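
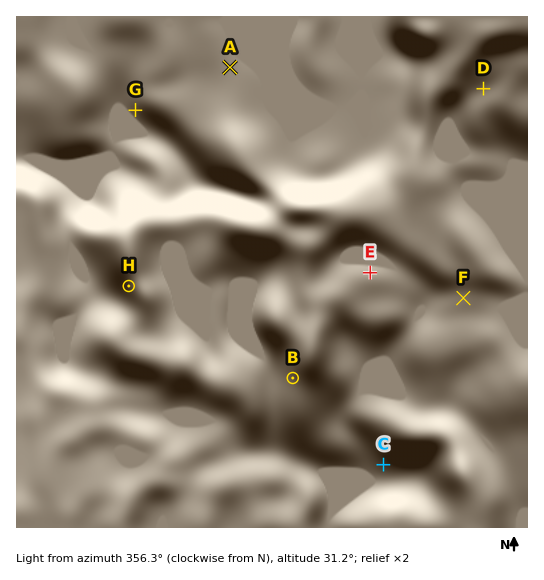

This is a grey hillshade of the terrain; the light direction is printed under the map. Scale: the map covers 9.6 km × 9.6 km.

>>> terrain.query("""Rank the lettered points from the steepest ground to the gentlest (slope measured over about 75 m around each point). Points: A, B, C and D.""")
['B', 'C', 'D', 'A']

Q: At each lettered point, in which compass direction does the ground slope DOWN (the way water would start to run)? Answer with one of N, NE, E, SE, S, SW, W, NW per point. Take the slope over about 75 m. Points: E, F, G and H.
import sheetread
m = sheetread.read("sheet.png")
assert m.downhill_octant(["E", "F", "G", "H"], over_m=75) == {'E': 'N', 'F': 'SW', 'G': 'SW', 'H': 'SW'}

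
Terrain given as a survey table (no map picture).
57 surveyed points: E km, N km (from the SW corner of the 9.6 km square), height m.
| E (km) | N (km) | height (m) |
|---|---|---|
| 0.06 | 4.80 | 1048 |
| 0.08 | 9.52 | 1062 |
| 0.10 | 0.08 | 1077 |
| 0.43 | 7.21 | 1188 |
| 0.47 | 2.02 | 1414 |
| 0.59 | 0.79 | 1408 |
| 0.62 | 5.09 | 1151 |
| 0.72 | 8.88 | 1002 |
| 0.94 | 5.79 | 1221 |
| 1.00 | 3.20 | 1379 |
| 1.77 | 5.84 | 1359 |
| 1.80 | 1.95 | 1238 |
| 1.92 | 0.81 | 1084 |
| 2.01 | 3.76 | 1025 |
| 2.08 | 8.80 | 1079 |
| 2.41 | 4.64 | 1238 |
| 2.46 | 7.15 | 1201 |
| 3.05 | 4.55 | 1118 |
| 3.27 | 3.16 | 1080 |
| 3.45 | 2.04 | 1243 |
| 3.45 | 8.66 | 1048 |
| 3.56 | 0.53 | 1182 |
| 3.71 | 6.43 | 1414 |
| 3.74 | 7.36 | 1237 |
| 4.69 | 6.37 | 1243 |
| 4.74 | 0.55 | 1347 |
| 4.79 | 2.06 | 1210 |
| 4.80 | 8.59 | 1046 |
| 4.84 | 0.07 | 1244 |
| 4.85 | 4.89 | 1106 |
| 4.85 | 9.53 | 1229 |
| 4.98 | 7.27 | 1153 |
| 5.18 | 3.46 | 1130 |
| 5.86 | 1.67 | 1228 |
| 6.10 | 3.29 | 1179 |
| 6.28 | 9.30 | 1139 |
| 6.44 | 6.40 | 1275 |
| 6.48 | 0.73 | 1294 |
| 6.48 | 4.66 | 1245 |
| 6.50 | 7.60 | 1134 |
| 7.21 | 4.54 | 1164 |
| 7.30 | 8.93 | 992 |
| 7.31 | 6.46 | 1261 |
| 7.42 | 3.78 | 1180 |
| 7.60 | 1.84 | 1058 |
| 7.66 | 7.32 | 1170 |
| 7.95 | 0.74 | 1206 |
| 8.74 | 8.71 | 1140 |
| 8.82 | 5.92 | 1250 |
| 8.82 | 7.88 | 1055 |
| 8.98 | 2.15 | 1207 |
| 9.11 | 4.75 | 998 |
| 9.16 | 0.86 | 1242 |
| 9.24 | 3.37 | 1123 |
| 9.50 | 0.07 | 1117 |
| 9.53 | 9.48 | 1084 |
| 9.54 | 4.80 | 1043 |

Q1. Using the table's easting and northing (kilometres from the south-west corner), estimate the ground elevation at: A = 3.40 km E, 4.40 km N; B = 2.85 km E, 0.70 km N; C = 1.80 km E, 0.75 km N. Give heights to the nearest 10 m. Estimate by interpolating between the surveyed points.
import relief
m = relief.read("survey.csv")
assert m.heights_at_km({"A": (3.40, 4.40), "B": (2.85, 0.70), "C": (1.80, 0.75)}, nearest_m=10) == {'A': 1080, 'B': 1080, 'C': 1150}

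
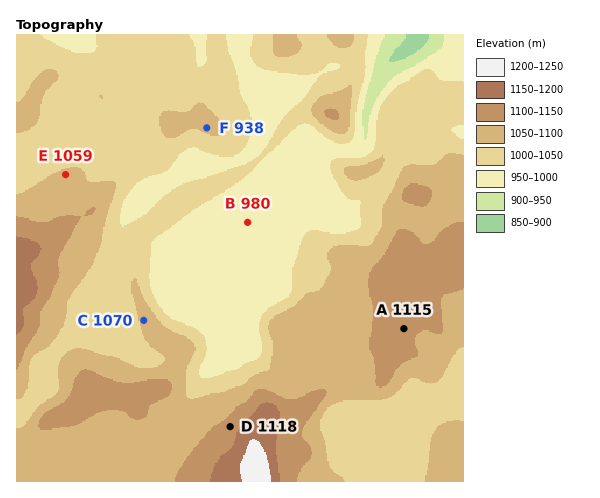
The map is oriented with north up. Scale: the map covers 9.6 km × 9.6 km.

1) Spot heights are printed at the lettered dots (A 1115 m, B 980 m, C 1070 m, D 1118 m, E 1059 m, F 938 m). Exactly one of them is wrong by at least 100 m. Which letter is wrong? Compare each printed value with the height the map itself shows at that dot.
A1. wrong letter F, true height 1063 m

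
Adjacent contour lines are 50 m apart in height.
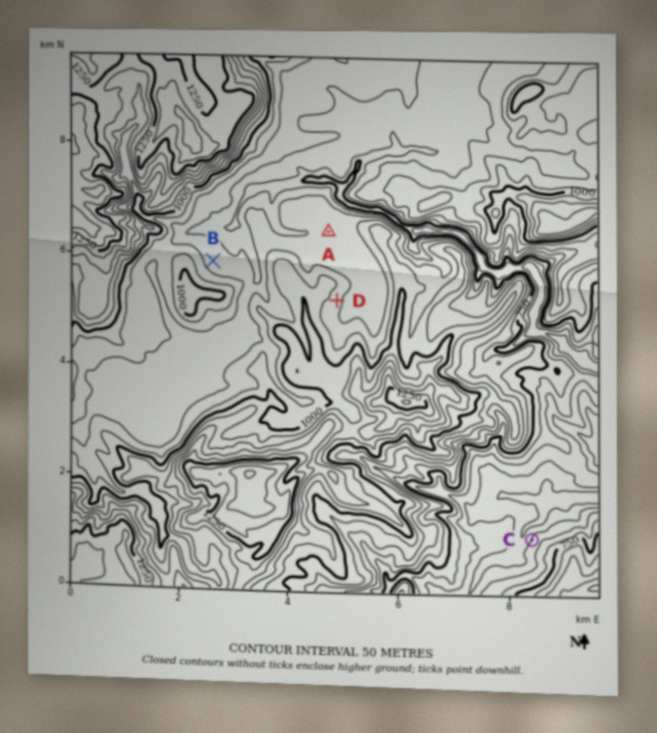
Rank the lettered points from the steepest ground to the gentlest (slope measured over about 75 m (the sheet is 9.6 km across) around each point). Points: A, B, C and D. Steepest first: C D B A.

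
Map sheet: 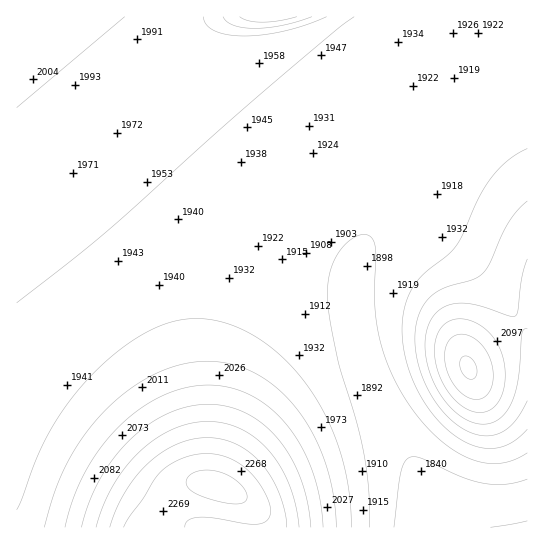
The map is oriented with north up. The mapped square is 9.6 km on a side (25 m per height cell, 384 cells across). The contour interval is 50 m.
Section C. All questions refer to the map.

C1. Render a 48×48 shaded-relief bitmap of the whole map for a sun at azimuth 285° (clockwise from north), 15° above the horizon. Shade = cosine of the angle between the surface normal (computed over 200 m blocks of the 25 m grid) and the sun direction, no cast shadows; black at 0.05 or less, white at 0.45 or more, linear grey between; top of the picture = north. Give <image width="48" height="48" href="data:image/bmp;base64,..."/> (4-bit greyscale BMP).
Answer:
<image width="48" height="48" href="data:image/bmp;base64,Qk32BAAAAAAAAHYAAAAoAAAAMAAAADAAAAABAAQAAAAAAIAEAAATCwAAEwsAABAAAAAAAAAAAAAAABEREQAiIiIAMzMzAERERABVVVUAZmZmAHd3dwCIiIgAmZmZAKqqqgC7u7sAzMzMAN3d3QDu7u4A////AKvM3u/+25dmZnd3ZTEAESIzRVZ3d3d3d7vM3e7+25h3d3d2UyEBESI0RWZ3d3d3d6u83e7u3KmIiId2QhEREiM0RWZ3eId3d6u8zd7u7LqpmYdlMiERIiM0VWZ3iIh3dqq8zd7u7cy6qYdlQyIiIjNEVmd4iIh3Zqq7zN3u7t3LqYdlQzIiIzNFVmeIiIh2ZaqrzM3d3d3LuodlRDMzMzRFVniJmYdlVZqrvMzd3d3Luph2VEMzM0RVZ3iZqZdlRJmqu8zN3dzLqph2VUREREVWZ4mqupdUM5maq7zMzMy7qph2ZVRERFVWeJq8u5ZCIomaqru8zMy7qph3ZVVUVVVmeJvNy5YxEYiZqqu7u7u7qZh3ZlVVVVZniaze3JUhAYiJmqq7u7u6qZiHZmVVVWZ3ir3v7IUgAYiImZqqq7qqqZiHdmZmZmZ4ms7//IQQAYiIiZmqqqqqmZiHd2ZmZmd4m9///IQQEoiIiJmZqqqpmYiHd2ZmZneIrO//+3QhI4iIiImZmZmZmYiHd3dmd3eJrO//63QiNIiIiIiJmZmZmIiHd3d3d3eJrO//6nVEVXeIiIiIiJmZiIiHd3d3d3eJvO//2nZVZ3eIiIiIiIiIiIiHd3d3d3iJvO/+yodniHd4iIiIiIiIiIiHd3d3d3iJrN7tuoiImXd3iIiIiIiIiIiHd3d3d3iJq83cupmZmXd3eIiIiIiIiIiHd3d3d3iJq7zLqpmaqnd3d4iIiIiIiIiHd3d3d3iJmru7qqqqqnd3d3iIiIiIiIh3d3d3d3iImqqqqqqru3d3d3d4iIiIiId3d3d3d3iImZqqqqq7u3d3d3d3eIiIiHd3d3d3d3iIiZmaqqq7u3d3d3d3d3d3d3d3d3d3d3iIiJmZqqq7u3d3d3d3d3d3d3d3d3d3d3iIiJmZqqqrqnd3d3d3d3d3d3d3d3d3d3iIiImZmqqqqnd3d3d3d3d3d3d3d3d3d3eIiIiZmaqqqnd3d3d3d3d3d3d3d3d3d3eIiIiZmaqqqnd3d3d3d3d3d3d3d3d3d3eIiIiJmZmqqnd3d3d3d3d3d3d3d3d3d3d4iIiImZmZmXd3d3d3d3d3d3d3d3d3d3d4iIiImZmZmXd3d3d3d3d3d3d3d3d3d3d4iIiIiZmZmXd3d3d3d3d3d3d3d3d3d3d3iIiIiJmZmXd3d3d3d3d3d3d3d3d3d3d3iIiIiIiZmXd3d3d3d3d3d3d3d3d3d3d3eIiIiIiIiHd3d3d3d3d3d3d3d3d3d3d3d4iIiIiIiHd3d3d3d3d3d3d3d3d3d3d3d4iIiIiIiHd3d3d3d3d3d3d3d3d3d3d3d3iIiIiIiHd3d3d3d3d3d3d3d3d3d3d3d3eIiIiIiHd3d3d3d3d3d3d3d3d3d3d3d3d4iIiIiHd3d3d3d3d3d3d3d3d3d3d3d3d3eIiIiHd3d3d3d3d3d3dmZmZ3d3d3d3d3d3iIiHd3d3d3d3d3iZh1QyI0Z3d3d3d3d3d3eHd3d3d3d3d4mrqXUxAAJGd3d3d3d3d3dw=="/>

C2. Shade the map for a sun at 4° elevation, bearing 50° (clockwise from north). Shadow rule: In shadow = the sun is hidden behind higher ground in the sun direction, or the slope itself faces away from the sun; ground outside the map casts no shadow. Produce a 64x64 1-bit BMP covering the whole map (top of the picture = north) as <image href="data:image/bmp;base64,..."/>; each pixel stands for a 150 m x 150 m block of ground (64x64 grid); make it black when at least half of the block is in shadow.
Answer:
<image width="64" height="64" href="data:image/bmp;base64,Qk0+AgAAAAAAAD4AAAAoAAAAQAAAAEAAAAABAAEAAAAAAAACAAATCwAAEwsAAAIAAAAAAAAA////AAAAAAAf/Af8AAAAAA/4D/gAAAAAD/gP8AAP+AAD+A/gAD//AAH4DwAAf//AAAAAAAD///AAAAAAAP//+AAAAAAA///4AAAAAAH///gAAAAAAf//+AAAAAAA///4AAAAAAD///AAAAAAAP//8AAAAAAA///gAAAAAAD//+AAAAAAAH//wAAAAAAAf//AAAAAAAB//4AAAAAAAD//gAAAAAAAP/8AAAAAAAAf/wAAAAAAAB/+AAAAAAAAD/wAAAAAAAAP/AAAAAAAAAf4AAAAAAAAB/AAAAAAAAAD8AAAAAAAAAHgAAAAAAAAAAAAAAAAAAAAAAAAAAAAAAAAAAAAAAAAAAAAAAAAAAAAAAAAAAAAAAAAAAAAAAAAAAAAAAAAAAAAAAAAAAAAAAAAAAAAAAAAAAAAAAAAAAAAAAAAAAAAAAAAAAAAAAAAAAAAAAAAAAAAAAAAAAAAAAAAAAAAAAAAAAAAAAAAAAAAAAAAAAAAAAAAAAAAAAAAAAAAAAAAAAAAAAAAAAAAAAAAAAAAAAAAAAAAAAAAAAAAAAAAAAAAAAAAAAAAAAAAAAAAAAA4AAAAAAAAAD4AAAAAAAAAH4AAAAAAAAAf4AAAAAAAAB/4AAAAAAAAD/4AAAAAAAAH/wAAAAAAAAf/wAAAAAAAA//wAAAAAAAD//wAAAAAAAH//gAAAA=="/>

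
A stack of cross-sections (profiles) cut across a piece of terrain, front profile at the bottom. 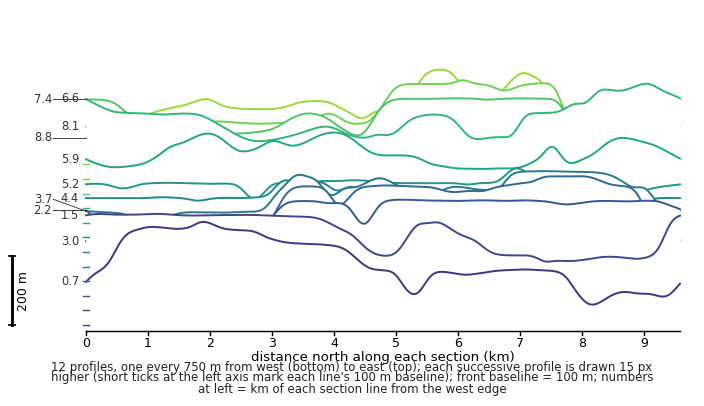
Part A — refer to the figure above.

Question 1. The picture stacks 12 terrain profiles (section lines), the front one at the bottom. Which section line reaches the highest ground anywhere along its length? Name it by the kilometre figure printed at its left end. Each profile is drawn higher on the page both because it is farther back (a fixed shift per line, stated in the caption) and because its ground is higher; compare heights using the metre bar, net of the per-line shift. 6.6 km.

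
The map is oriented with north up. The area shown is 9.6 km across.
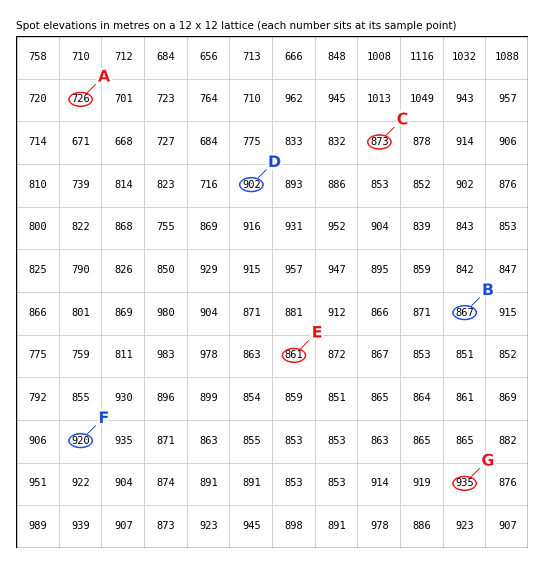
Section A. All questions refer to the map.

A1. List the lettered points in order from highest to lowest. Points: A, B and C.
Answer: C B A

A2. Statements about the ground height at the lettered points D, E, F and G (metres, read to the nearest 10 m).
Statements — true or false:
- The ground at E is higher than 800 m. true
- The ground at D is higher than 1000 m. false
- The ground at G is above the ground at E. true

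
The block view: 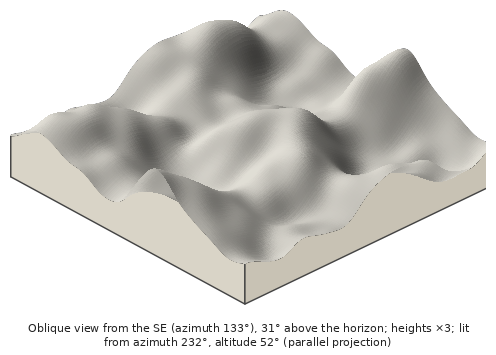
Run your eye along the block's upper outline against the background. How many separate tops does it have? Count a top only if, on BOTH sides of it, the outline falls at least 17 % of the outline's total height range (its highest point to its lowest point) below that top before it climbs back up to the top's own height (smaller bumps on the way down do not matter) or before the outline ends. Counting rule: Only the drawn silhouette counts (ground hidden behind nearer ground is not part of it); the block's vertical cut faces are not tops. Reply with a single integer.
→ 2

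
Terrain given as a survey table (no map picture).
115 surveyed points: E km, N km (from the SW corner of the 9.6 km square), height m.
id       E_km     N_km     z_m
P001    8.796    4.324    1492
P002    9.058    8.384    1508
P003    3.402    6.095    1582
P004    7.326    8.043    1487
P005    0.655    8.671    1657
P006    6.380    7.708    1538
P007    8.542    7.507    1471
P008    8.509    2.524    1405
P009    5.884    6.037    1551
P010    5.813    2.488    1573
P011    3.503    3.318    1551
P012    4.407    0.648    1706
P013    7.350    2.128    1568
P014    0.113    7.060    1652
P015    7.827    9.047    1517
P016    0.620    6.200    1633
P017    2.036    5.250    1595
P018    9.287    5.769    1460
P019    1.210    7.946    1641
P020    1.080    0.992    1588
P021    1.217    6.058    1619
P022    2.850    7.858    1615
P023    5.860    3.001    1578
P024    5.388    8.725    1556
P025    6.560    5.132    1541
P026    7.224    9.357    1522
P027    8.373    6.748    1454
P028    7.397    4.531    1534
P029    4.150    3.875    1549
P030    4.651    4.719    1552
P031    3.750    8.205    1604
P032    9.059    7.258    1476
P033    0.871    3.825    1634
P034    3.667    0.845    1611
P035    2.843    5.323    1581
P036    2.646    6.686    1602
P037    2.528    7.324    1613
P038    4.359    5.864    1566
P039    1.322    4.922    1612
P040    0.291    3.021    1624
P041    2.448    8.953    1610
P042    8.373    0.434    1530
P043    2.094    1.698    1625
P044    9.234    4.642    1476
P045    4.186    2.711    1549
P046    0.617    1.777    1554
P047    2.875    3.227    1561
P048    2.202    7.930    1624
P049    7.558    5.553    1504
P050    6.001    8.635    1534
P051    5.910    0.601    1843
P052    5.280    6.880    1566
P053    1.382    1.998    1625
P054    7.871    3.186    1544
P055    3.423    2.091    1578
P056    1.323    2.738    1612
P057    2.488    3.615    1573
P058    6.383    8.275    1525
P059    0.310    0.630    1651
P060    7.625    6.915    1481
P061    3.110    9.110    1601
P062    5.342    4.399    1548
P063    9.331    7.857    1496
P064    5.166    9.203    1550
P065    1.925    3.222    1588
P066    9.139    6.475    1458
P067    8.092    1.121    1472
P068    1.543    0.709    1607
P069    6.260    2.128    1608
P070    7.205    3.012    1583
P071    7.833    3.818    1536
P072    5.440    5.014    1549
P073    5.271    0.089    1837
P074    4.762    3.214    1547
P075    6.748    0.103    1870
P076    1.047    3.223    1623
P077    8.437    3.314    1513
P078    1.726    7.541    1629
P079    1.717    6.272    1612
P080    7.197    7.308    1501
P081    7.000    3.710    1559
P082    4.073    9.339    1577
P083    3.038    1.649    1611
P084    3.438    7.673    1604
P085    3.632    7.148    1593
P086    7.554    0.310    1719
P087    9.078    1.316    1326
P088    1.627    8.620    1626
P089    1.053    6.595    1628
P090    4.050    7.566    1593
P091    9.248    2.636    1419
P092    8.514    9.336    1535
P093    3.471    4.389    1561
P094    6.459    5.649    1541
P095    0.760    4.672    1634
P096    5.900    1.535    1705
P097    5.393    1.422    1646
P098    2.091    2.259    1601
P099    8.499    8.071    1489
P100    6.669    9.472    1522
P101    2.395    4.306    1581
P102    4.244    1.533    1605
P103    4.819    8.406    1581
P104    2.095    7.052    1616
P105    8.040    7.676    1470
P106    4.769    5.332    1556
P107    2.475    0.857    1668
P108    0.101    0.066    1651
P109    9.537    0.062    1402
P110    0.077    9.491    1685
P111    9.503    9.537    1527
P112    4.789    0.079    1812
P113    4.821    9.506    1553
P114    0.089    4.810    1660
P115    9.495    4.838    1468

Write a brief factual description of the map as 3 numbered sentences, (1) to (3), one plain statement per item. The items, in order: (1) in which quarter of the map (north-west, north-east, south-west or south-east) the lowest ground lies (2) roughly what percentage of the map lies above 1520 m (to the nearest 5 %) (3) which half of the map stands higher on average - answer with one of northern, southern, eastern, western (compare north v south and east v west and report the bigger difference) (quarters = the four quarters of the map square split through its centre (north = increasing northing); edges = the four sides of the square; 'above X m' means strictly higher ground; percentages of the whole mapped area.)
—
(1) The lowest point lies in the south-east quarter of the map.
(2) Roughly 80 % of the ground is higher than 1520 m.
(3) The western half stands higher on average than the eastern half.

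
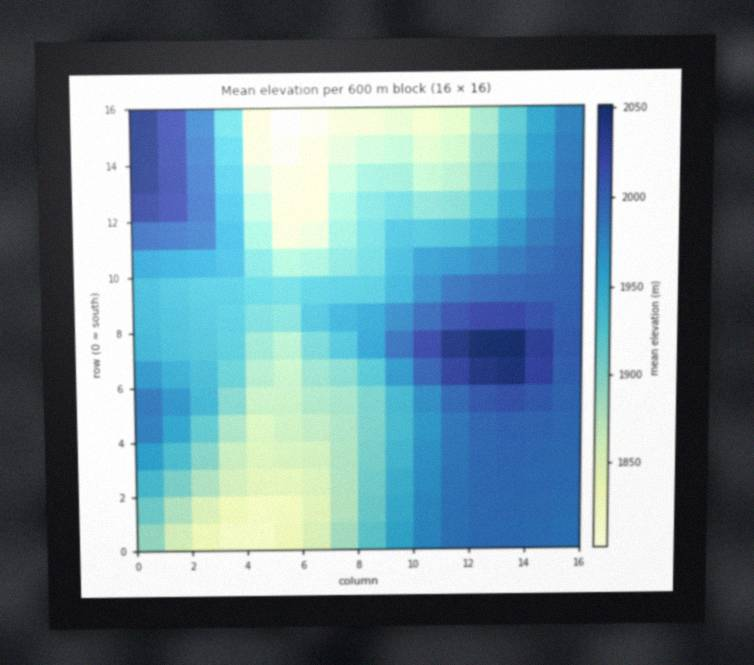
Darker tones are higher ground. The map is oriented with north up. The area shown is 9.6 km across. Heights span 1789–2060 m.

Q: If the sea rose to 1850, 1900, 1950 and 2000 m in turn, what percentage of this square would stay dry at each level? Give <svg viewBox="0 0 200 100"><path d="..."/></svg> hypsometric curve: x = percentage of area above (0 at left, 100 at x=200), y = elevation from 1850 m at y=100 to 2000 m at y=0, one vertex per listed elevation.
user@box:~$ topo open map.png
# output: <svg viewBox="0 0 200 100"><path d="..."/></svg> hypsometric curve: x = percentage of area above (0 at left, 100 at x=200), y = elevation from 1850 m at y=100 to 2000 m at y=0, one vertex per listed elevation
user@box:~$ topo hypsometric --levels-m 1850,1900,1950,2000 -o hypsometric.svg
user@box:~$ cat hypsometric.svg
<svg viewBox="0 0 200 100"><path d="M184 100l-45-33-51-34-65-33"/></svg>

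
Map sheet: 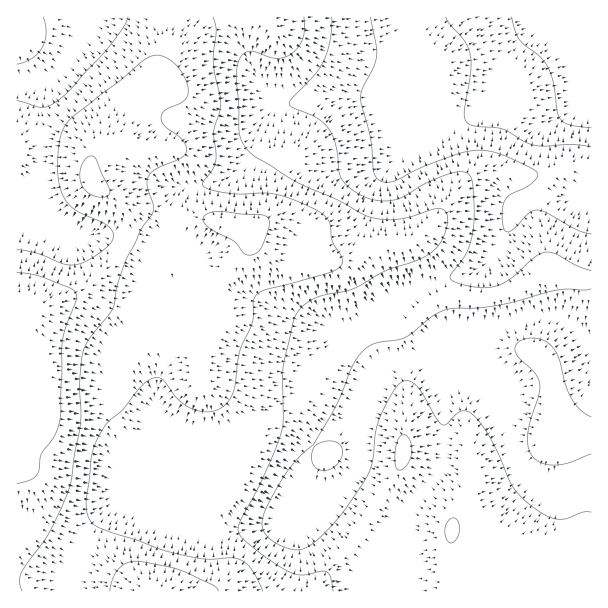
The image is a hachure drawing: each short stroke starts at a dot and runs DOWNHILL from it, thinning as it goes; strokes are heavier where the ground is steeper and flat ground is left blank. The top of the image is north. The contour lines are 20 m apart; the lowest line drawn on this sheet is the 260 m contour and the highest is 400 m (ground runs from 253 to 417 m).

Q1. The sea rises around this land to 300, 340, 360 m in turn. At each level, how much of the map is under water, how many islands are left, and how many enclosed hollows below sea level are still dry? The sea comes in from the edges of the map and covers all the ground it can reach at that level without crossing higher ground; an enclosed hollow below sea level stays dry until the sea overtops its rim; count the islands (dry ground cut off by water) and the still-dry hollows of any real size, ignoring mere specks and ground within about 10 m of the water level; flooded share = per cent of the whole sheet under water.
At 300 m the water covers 11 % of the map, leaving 0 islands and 0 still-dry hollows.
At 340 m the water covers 52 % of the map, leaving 0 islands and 0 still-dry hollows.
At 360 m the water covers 68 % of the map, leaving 0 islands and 0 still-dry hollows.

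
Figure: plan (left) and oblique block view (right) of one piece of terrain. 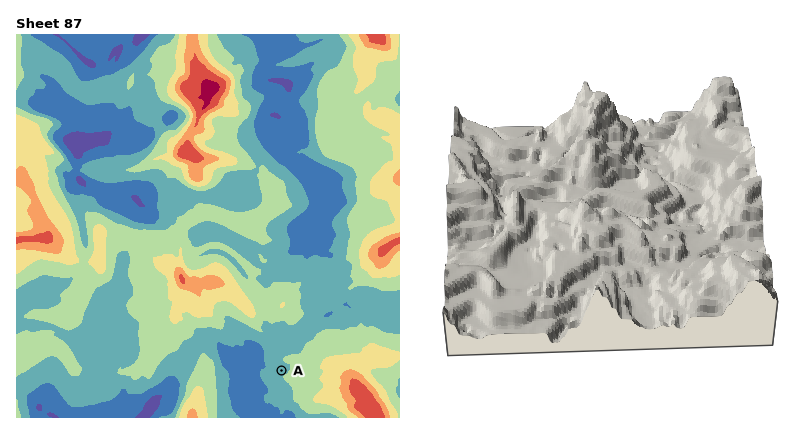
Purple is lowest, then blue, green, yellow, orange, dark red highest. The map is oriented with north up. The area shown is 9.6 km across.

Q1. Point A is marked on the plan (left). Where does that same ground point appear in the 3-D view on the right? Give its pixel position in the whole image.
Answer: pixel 671 287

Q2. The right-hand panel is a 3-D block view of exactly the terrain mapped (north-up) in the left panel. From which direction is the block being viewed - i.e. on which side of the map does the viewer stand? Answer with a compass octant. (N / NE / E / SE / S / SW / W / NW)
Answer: S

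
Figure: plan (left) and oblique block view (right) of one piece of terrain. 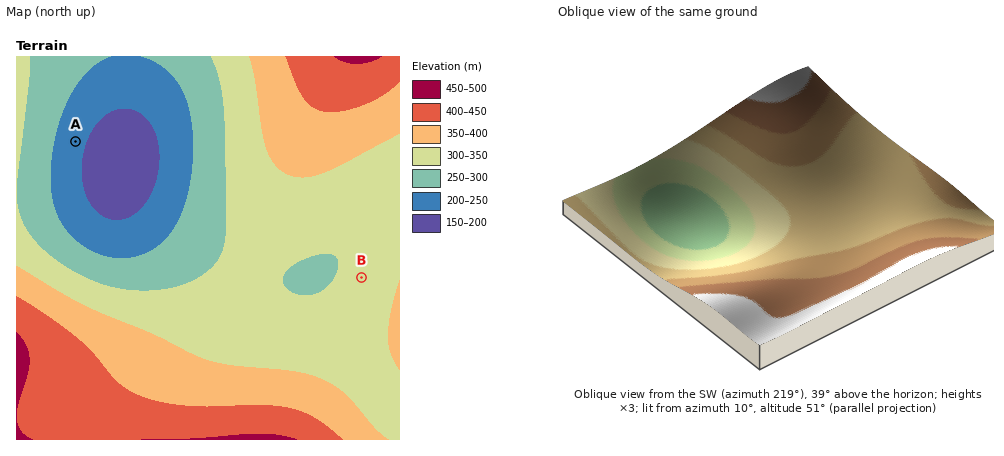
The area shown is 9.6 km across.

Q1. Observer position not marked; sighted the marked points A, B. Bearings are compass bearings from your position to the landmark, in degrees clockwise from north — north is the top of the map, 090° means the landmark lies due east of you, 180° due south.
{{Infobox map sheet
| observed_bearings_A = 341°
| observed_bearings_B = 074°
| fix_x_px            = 144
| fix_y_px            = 340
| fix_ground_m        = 360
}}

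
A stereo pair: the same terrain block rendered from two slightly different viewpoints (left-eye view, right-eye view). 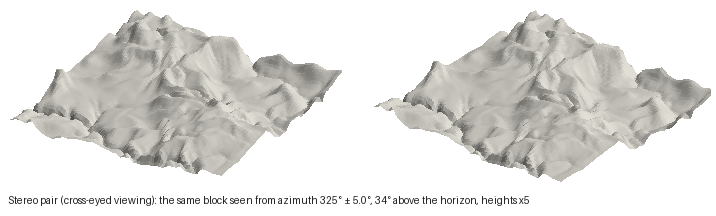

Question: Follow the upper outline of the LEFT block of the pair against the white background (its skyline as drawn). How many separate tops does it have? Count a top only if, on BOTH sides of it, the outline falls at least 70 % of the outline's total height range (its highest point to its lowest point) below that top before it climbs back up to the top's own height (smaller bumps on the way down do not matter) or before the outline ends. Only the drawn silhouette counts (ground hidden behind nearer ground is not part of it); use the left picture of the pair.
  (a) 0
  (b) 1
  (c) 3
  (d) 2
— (a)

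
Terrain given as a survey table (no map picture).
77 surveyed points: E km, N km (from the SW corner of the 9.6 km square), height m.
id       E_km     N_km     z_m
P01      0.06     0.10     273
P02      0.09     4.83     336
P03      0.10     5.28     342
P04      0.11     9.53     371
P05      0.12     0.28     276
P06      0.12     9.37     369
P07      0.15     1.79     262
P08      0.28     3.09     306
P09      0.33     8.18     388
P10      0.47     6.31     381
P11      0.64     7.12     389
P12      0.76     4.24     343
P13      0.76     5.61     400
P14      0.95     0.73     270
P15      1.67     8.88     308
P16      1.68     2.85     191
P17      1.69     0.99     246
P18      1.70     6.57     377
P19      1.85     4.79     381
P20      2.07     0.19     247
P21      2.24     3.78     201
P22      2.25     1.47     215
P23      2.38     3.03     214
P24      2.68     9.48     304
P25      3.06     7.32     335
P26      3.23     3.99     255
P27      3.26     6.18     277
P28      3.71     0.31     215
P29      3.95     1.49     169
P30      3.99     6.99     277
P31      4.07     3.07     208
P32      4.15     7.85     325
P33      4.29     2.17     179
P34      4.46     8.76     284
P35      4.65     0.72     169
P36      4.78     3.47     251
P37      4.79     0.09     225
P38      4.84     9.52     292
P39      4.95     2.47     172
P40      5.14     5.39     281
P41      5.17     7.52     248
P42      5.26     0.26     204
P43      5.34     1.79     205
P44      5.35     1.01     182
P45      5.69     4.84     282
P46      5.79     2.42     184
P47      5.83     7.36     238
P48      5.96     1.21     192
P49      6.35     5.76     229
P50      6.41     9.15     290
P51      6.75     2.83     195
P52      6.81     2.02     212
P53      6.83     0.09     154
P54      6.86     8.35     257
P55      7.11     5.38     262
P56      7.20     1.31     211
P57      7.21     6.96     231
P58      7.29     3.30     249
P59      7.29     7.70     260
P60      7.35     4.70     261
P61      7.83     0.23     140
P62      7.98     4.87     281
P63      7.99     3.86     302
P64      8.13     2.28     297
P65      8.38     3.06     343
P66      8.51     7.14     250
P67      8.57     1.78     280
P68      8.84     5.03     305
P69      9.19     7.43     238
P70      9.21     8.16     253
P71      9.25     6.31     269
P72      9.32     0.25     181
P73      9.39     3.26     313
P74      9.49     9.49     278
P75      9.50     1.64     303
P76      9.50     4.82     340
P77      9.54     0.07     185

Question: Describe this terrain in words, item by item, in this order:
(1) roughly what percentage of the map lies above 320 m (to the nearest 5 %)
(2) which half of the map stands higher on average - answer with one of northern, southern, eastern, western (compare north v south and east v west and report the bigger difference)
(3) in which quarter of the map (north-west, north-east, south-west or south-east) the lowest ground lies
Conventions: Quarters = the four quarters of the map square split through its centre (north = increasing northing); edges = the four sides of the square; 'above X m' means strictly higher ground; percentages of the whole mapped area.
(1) Roughly 20 % of the ground is higher than 320 m.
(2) On average the northern half of the map is the higher ground.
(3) The lowest point lies in the south-east quarter of the map.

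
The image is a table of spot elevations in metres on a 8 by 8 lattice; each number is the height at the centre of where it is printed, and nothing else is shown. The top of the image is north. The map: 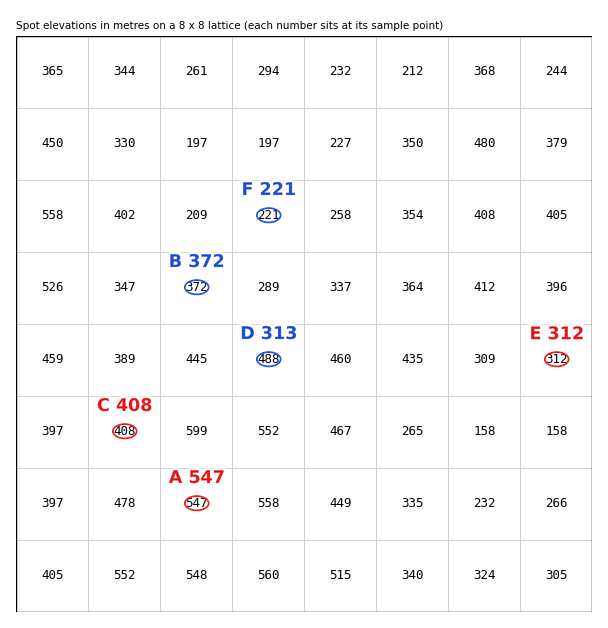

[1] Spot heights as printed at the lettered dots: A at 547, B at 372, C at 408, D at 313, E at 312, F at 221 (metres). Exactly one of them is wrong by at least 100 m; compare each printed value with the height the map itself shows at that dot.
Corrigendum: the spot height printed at D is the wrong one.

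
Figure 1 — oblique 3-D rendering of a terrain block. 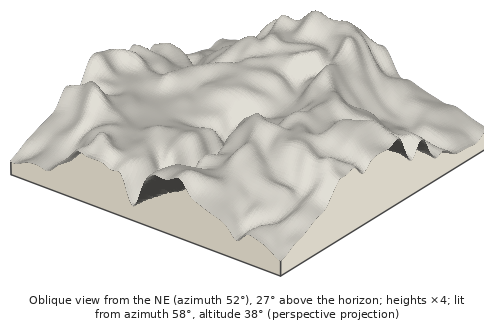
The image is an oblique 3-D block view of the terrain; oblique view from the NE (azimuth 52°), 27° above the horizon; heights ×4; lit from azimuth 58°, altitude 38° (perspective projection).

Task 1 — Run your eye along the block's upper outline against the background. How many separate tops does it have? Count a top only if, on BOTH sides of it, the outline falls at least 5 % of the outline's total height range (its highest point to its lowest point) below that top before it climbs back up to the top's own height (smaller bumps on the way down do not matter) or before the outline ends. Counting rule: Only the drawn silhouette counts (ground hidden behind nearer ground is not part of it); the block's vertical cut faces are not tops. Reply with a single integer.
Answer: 2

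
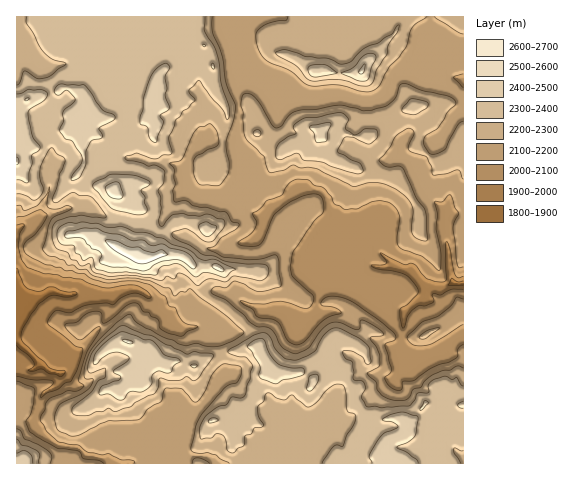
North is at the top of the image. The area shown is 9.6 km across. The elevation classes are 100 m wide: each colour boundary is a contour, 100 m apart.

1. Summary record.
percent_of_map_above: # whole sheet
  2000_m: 95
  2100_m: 83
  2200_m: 57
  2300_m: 34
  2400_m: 10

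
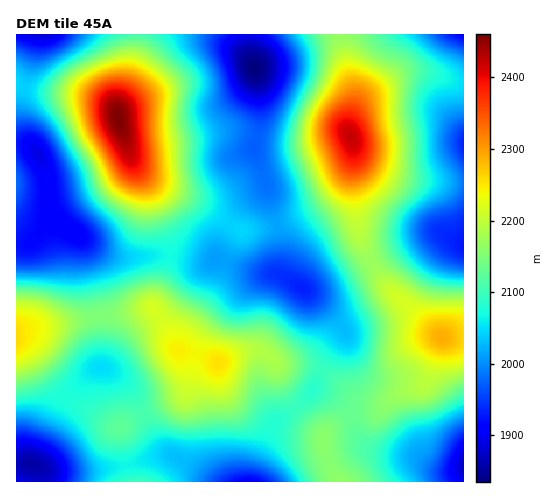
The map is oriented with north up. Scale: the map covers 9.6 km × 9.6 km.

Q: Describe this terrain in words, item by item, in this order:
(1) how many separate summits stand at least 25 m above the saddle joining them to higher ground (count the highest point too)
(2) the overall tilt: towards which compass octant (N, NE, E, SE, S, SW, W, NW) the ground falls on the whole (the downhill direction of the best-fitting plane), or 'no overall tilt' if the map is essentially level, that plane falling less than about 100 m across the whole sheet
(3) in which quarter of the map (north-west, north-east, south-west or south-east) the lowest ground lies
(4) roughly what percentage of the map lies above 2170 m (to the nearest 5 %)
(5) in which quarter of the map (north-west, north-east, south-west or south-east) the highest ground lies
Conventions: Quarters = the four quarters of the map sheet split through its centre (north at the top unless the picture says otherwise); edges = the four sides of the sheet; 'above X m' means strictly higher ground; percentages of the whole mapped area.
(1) There are 8 summits with 25 m or more of prominence.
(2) No overall tilt - high and low ground are spread across the sheet.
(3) The lowest point lies in the north-east quarter of the map.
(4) About 25 % of the map lies above 2170 m.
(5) The highest point lies in the north-west quarter of the map.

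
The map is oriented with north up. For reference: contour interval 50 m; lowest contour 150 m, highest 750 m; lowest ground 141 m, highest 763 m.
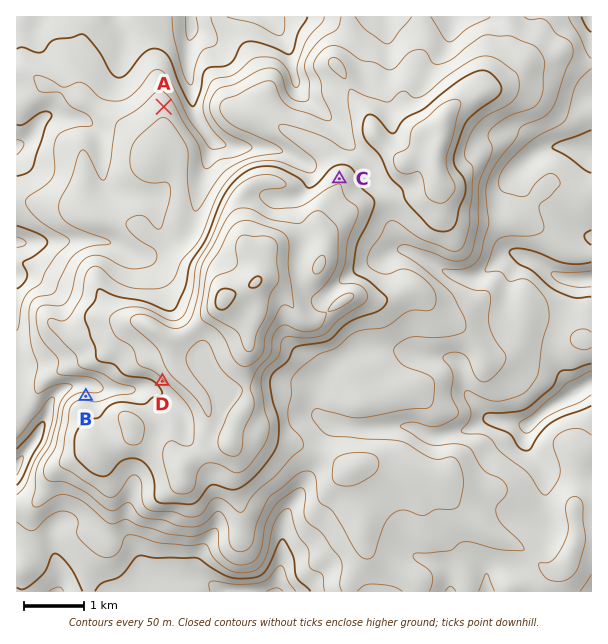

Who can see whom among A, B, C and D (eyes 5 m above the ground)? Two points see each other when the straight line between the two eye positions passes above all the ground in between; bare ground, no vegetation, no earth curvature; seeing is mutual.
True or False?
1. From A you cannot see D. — True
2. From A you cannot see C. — False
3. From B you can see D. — True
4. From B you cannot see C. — True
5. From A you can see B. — False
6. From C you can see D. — False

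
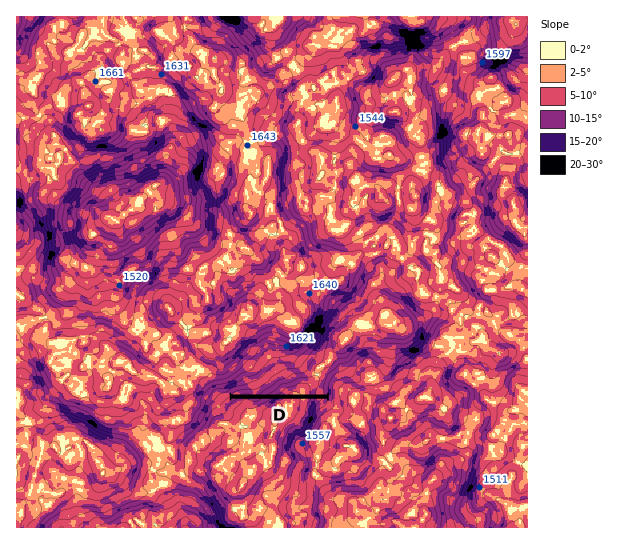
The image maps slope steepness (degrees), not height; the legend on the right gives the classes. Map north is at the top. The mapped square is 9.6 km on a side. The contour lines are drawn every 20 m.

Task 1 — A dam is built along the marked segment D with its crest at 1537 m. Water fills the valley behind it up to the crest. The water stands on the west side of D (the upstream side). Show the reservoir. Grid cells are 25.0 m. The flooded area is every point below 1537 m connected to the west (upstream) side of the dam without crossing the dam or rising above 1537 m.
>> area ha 306.1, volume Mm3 124.97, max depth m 92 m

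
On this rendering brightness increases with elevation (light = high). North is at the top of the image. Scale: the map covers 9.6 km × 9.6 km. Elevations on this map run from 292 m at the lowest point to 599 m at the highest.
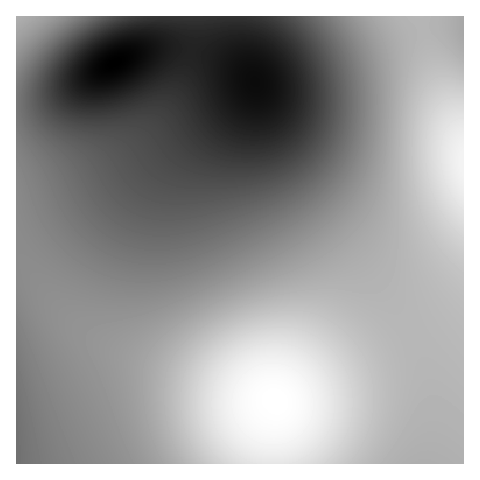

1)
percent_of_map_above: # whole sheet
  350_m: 90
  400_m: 78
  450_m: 60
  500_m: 36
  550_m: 10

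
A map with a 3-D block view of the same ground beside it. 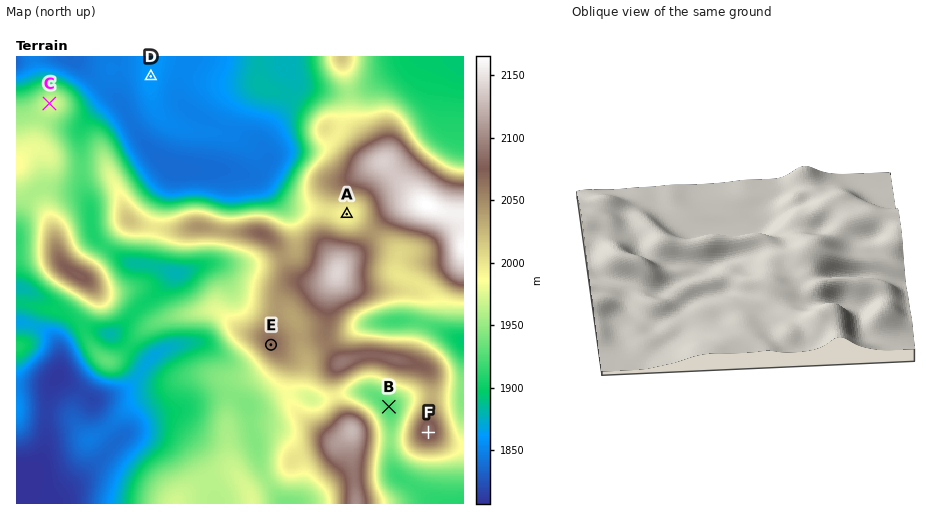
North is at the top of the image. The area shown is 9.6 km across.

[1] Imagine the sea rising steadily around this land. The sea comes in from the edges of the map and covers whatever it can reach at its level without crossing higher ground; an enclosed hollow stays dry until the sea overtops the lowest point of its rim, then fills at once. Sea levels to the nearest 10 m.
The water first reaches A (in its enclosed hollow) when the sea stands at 2000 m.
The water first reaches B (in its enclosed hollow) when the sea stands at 1950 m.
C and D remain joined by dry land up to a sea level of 1850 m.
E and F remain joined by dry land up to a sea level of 2030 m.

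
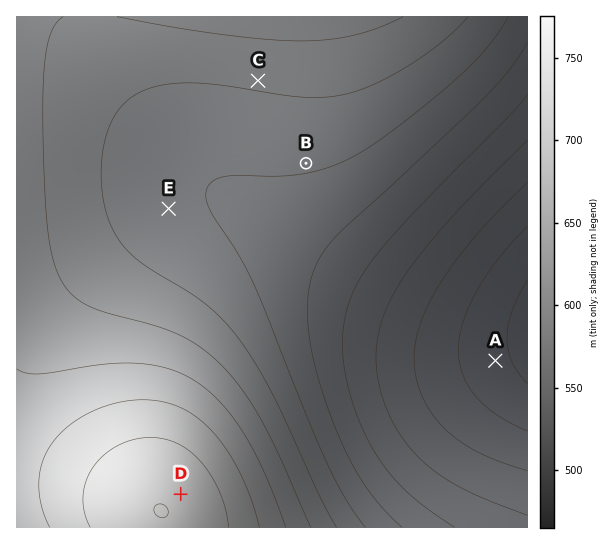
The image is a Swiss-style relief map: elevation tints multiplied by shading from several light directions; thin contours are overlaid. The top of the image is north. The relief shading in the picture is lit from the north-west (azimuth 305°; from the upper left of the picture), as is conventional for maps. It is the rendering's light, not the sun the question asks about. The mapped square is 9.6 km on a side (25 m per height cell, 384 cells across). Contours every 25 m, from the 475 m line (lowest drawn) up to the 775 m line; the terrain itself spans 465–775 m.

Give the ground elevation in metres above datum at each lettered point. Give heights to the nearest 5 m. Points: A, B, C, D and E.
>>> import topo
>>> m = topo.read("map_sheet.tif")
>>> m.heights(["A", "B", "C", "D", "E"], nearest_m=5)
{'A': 480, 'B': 630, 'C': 655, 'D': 770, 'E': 630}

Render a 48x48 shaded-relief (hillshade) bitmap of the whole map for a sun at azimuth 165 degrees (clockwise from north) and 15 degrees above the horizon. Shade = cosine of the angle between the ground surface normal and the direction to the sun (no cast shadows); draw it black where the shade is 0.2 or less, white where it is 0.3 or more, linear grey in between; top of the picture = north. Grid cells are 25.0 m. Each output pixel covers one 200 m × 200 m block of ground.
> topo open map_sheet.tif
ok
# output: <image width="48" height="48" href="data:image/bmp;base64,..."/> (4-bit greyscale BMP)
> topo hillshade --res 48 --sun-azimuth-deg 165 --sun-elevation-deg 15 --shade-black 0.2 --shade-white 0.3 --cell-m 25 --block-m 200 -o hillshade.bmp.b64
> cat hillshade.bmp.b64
<image width="48" height="48" href="data:image/bmp;base64,Qk32BAAAAAAAAHYAAAAoAAAAMAAAADAAAAABAAQAAAAAAIAEAAATCwAAEwsAABAAAAAAAAAAAAAAABEREQAiIiIAMzMzAERERABVVVUAZmZmAHd3dwCIiIgAmZmZAKqqqgC7u7sAzMzMAN3d3QDu7u4A////AKqZmZmZmZmZqZmZmIiHd2ZmVVVVVVVWZqmZmZmZmZmZmZmZmIiHd2ZmVVVVVVVVVpmIiIiIiIiIiIiIiIh3d2ZmZVVVVVVVVZiId3d3d3d3iIiIiId3d3ZmZmVVVVVVVYh3d3ZmZmd3d3d3d3d3d3dmZmZVVVVVVYd3ZmZmZmZmZ3d3d3d3d3d2ZmZmVVVVVYd2ZmVVVVVWZmZ3d3d3d3d3dmZmZVVVVXdmZVVVVVVVVmZnd3d3d3d3d3ZmZmVVVXdmVVVERERVVWZmd3d3iId3d3d2ZmZVVXdmVVREREREVVZmZ3d4iIiId3d3ZmZlVXdmVVREREREVVVmZ3d4iIiIiId3d2ZmZXdmVURERERERVVmZ3eIiIiIiIiHd3dmZndmVURERERERVVmZ3eIiJmZmYiIiHd3ZndmVVRERERERVVmd3iImZmZmZmYiIh3d3dmZVRERERERVVmd3iJmZmaqZmZmYiId4d2ZVVEREREVVZmd4iJmaqqqqqqmZmYiId3ZlVVRERFVVZnd4iZmqqqqqqqqqmZmYh3ZmVVVVVVVWZneImZqqu7u7u7qqqqqYiHdmZVVVVVVmZ3eImaqru7u7u7u7uqqpiHd2ZmVVVVVmZ3iJmaq7u8zMzMy7u7u5iId3ZmZlVWZmd3iJmqu7zMzMzMzMzLu5mIh3dmZmZmZnd4iZmqu7zMzMzMzMzMzJmYiHd3ZmZmZnd4iZqqu8zM3d3d3d3MzJmYiId3d2Zmd3eIiZqru8zN3d3d3d3d3ZmZiIh3d3d3d3iImZqrvMzd3d3d3d3d3ZmZmIiHd3d3d4iImaqrvMzd3d3u7u7d3amZmYiIh3d3eIiJmaq7vMzd3e7u7u7u7qqZmZiIiIiIiIiZmaq7vMzd3e7u7u7u7qqZmZmIiIiIiImZmqq7vMzd3u7u7u7u7qqpmZmZmIiIiJmZmqq7vMzd3u7u7u7u7qqpmZmZmZmZmZmZqqq7vMzd3e7u7u7u7qqqmZmZmZmZmZmaqqu7vMzd3e7u7u7u7qqqqpmZmZmZmZqqqqu7vMzd3e7u7u7u7qqqqqqqqqqqqqqqqru7vMzN3d7u7u7u7qqqqqqqqqqqqqqqq7u7vMzN3d7u7u7u7qqqqqqqqqqqqqqru7u7vMzN3d3u7u7u7qqqqqqqqqq7u7u7u7u7vMzM3d3u7u7u7pqqqqqqq7u7u7u7u7u7vMzM3d3u7u7u7pqqqqqru7u7u7u7u7u7zMzM3d3e7u7u7pqqqqq7u7u7u7u7u7vMzMzM3d3e7u7u7pqqqqq7u7u8zMzMzMzMzMzM3d3e7u7u7pmqqqq7u7zMzMzMzMzMzMzM3d3d7u7u7pmqqqu7u8zMzMzMzMzMzMzM3d3d7u7u7pmqqqu7u8zMzMzMzMzMzMzM3d3d3u7u7pmqqqu7vMzMzMzMzMzMzMzN3d3d3e7u7pmqqqu7vMzMzd3d3d3d3d3d3d3d3d7u7Zmqqqu7vMzM3d3d3d3d3d3d3d3d3d3d3Zmqqqu7vMzN3d3d3d3d3d3d3d3d3d3d3Q=="/>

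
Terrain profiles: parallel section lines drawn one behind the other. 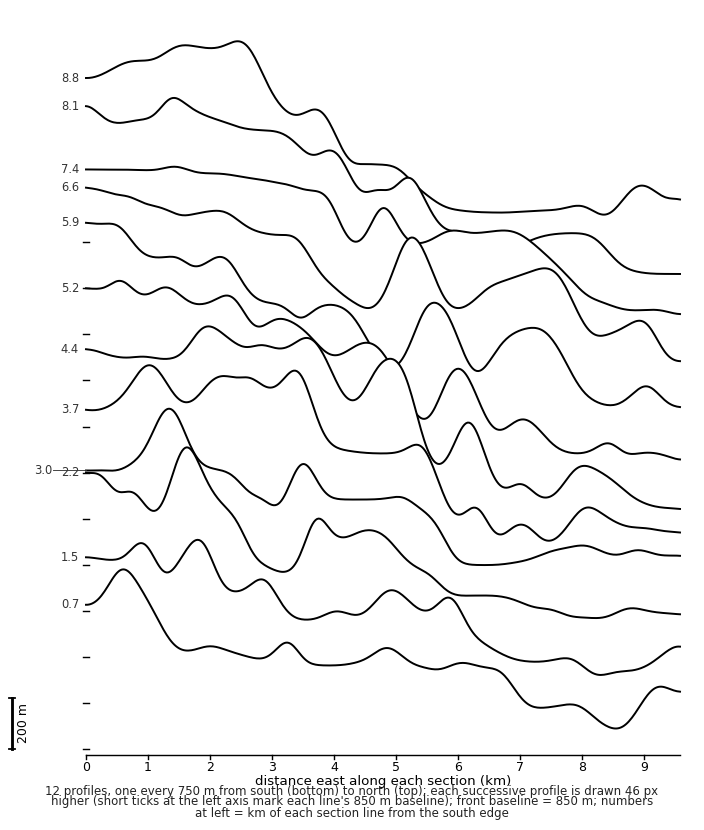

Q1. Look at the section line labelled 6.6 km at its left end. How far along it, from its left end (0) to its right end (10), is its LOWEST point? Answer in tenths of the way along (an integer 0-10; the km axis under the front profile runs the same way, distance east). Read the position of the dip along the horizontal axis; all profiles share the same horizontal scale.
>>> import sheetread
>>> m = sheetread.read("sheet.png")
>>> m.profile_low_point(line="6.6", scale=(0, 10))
10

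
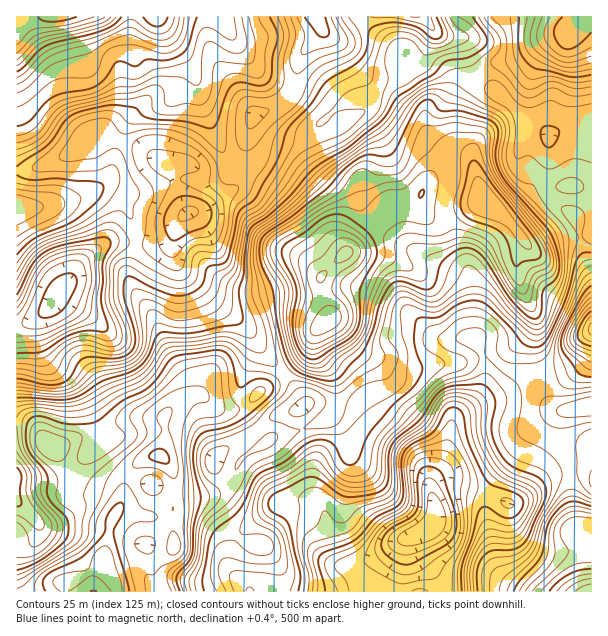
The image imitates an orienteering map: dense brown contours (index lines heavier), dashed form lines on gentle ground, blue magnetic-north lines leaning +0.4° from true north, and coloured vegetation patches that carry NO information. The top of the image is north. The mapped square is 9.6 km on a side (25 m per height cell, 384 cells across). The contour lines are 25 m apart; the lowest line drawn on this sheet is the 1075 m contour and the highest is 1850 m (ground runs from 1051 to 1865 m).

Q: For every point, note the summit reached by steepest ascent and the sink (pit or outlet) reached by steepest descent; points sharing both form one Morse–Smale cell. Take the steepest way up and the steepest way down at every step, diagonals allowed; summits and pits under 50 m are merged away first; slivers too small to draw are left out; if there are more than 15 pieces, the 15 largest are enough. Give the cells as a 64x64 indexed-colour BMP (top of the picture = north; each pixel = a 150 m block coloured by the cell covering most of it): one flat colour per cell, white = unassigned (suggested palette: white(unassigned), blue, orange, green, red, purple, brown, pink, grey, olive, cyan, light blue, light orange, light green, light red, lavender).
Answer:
<image width="64" height="64" href="data:image/bmp;base64,Qk12CAAAAAAAAHYAAAAoAAAAQAAAAEAAAAABAAQAAAAAAAAIAAATCwAAEwsAABAAAAAAAAAA////ALR3HwAOf/8ALKAsACgn1gC9Z5QAS1aMAMJ34wB/f38AIr28AM++FwDox64AeLv/AIrfmACWmP8A1bDFAP//8iIiIiIiIiIiIiIRERERERERERERFmZmZmZmZmZm////8iIiIiIiIiIiIREREREREREREREWZmZmZmZmZmb/////8iIiIiIiIiIREREREREREREREWZmZmZmZmZmZv//////IiIiIiIiIhEREREREREREREWZmZmZmZmZmZm//////8iIiIiIiIiERERERERERERERZmZmZmZmZmZmYA/////yIiIiIiIiIRERERERERERERZmZmZmZmZmZmZgD/////IiIiIiIiIiEREREREREREREWZmZmZmZmZmZmAP/////yIiIiIiIiIhERERERERERERFmZmZmZmZmZmYA//////IiIiIiIiIiIRERERERERERERZmZmZmZmZmZg//////8iIiIiIiIiIiERERERERERERFmZmZmZmZmZm///////yIiIiIiIiIRERERERERERERFmZmZszGZmZmb/////8iIiIiIiIiIREREREREREREREcxmzMzMzGZmZv////IiIiIiIiIiIRERERERERERERERzMzMzMzMxmZm////IiIiIiIiIiIREREREREREREREREczMzMzMzMxmz///IiIiIiIiIiIhERERERERERERERERzMzMzMzMzMzP//8iIiIiIiIiIiIREREREREREREREREczMzMzMzMzM//8yIiIiIiIiIiIiERERERERERERERERzMzMzMzMzMz/8zMzIiIiIiIiIiIiERERERERERERERHMzMzMzMzMzP8zMzMzMiIiIiIiIiIhEREREREREREREczMzMzMzMzMMzMzMzMzMzMiIiIiIiIhERERERERERERHMzMzMzMzMwzMzMzMzMzMzIiIi7iIiIiERERERERERERjMzMzMwADDMzMzMzMzMzMzIu7u4iIiIREREREREREREYjMzMwAAAMzMzMzMzMzMzPu7u7uIiIRERERERERERERGIiMwAAAAzMzMzMzMzMzM+7u7u7uIREREREREREREREYiIiAAAADMzMzMzMzMzM+7u7u7u7hERERERERERERERiIiIAAAAMzMzMzMzMzMz7u7u7u7lURERERERERERERGIiIgAAAAzMzMzMzMzMz7u7u7u7lVVEREREREREREREYiIgAAAADMzMzMzMzMzPu7u7u7lVVVREREREREREREYiIiAAAAAMzMzMzMzMzPu7u7u7lVVVVERERERERERERiIiIgAAAAzMzMzMzMzM+7u7u7lVVVVVRERERERERERGIiIiAAAAJkzMzMzMzM+7u7u7lVVVVVVUREREREREREYiIiIAAAAmZkzMzMzMz7u7u7lVVVVVVVRERERERERERiIiIAAAACZmTMzMzMz7u7u7lVVVVVVVRERERERERERGIiIgAAAAJmZkzMzMz7u7u7lVVVVVVVVEREREREREREYiIgAAAAAmZmZMzMzPu7u7lVVVVVVVVURERERERERERiIiAAAAACZmZkzMzM+7u7lVVVVVVVVVRERERERERERiIiIAAAAAJmZmZMzMz7u7lVVVVVVVVVVURERERERERGIiIgAAAAAmZmZmTMzPu7lVVVVVVVVVVVVERERERERGIiIiAAAAACZmZmZmTM+7uVVVVVVVVVVVVdxEREREREYiIiIiIAAAJmZmZmZmZAABVVVVVVVVVVVd3cRERERERiIiIiIiIgAmZmZmZmZkAAAVVVVVVVVVVd3d3ERERERiIiIiIiIiACZmZmZmZmQAABVVVVVVVVVd3d3dxERERGIiIiIiIiIAJmZmZmZmQAAAAAFVVVVVVd3d3d3AREREYiIiqiIiIAAmZmZmZmZAAAAAABVVVVVd3d3d3AAABERiIiqqoiIAACZmZmZmQAAAAAAAABVVVd3d3d3AAAAARGIiKqqqIAAAJmZmZmZAAAAAAAAAAVVd3d3d3cAAAAAEYiKqqqqoAAAmZmZmZkAAAAAAAAAAHd3d3d3cAAAAAARiIqqqqqgAABESZmZmZAAAAAAAAC7d3d3d3cAAAAAAAGIiqqqqqAAAERERJmZkAAAAAAAC7t3d3d3cAAAAAAAAIiqqqqqoAAARERESZmQAAAAAAALu3d3d3dwAAAAAAAKqqqqqqqgAABERERESZQAAAAAALu7d3d3dwAAAAAAAKqqqqqqqqAAAERERERERAAAAAAAu7t3d3d3AAAAAAAKqqqqqqqq3dAAREREREREQAAAAAu7u3d3d3cAAAAACqqqqqqqqq3d3d1ERERERERAAAAAC7u7u3d3d3AAAACgAKqqqqqq3d3d3UREREREREREQAALu7u7u3d3d3AKqgAAqqqqqq3d3d3dREREREREREREALu7u7u7t3d3d3AAAAqqqqqq3d3d3d1EREREREREREQAu7u7u7u3d3d3AAAACqqqqq3d3d3d3URERERERERERAC7u7u7u7d3d3cHd3Cqqqqq3d3d3d3dREREREREREREC7u7u7u7t3d3cHd3cAqqqq3d3d3d3d1EREREREREREQLu7u7u7u7d3d3d3dwCqqq3d3d3d3d3UREREREREREQLu7u7u7u7t3d3d3dwAAqqrd3d3d3d3dRERERERERERLu7u7u7u7u7d3d3dwAACqrd3d3d3d3d1ERERERERERLu7u7u7u7u7u3d3cAAAAN3d3d3d3d3d3QBEREREREREu7u7u7u7u7u7d3cAAAAA3d3d3d3d3d0A"/>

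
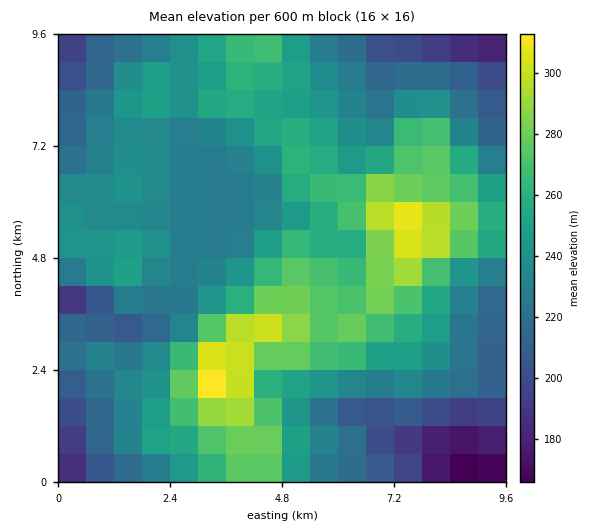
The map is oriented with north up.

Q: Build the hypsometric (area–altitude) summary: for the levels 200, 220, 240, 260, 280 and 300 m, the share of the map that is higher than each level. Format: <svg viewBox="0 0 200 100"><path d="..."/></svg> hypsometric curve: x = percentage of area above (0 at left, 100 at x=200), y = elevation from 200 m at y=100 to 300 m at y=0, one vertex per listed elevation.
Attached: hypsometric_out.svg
<svg viewBox="0 0 200 100"><path d="M184 100l-28-20-61-20-43-20-32-20-13-20"/></svg>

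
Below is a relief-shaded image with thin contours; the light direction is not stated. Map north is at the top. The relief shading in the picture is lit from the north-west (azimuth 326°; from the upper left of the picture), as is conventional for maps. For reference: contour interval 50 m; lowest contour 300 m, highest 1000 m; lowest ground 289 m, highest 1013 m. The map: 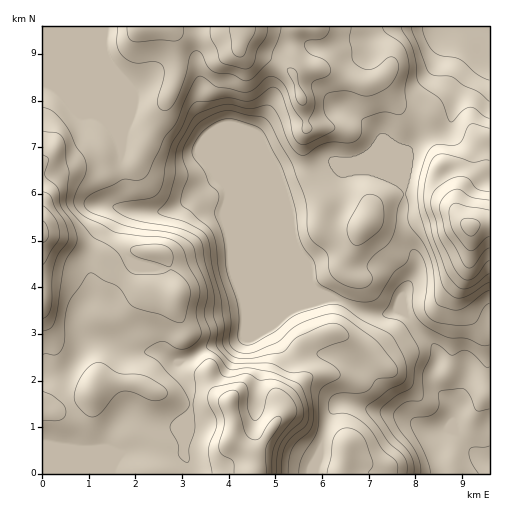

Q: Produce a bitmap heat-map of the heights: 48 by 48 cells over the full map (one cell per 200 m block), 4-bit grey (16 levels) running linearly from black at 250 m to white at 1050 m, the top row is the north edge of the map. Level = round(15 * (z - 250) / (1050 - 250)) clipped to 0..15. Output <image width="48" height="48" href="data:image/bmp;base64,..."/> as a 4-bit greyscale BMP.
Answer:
<image width="48" height="48" href="data:image/bmp;base64,Qk32BAAAAAAAAHYAAAAoAAAAMAAAADAAAAABAAQAAAAAAIAEAAATCwAAEwsAABAAAAAAAAAAAAAAABEREQAiIiIAMzMzAERERABVVVUAZmZmAHd3dwCIiIgAmZmZAKqqqgC7u7sAzMzMAN3d3QDu7u4A////AKqqqqqqqqqZmru8zLl3Znd3d2ZUMiEREaqqqqqqqqmZmru8zKl3Zmd3d2ZUMhEREaqqqqqqmZmZqrvMy7mHZmd3dmVDIhEREaqqqqqqqZmZmrzMu7qHdmd3dlRDIREREaqqqqqqqZmZmqvLu7uYh2Z3ZlQyIREREaqqqqqqqpmZmqvLq7uph2ZmZUMiIRERIaqqqqqqqqqZmqvLqru6l2ZlVEMiIiERIqqqu7qqqqqpmrzLqru6h2VVVUMzMiESIqqqu7qqq6qpmrvLqquph2ZmVVRDMiIiIqqqu7uru6qpmqq6qqqZh3ZmZlVUMiIiI6qqq7uqqqqZmqmamZmIh3dmZmZUMiMiI6qqqqqqqqmZmqmIiId3d3dmZmZUMyMiI6qqqqqqmZmZmZh2Z3d3d2ZmZmVUQyMyM6qqqqqpmZmZmYdlVmZ3d3ZmZmVUQzMzNLuqqqqqqpqqqYZVVVVnd3d2ZlVEMzRERLuqqqqqqqqqqYdVVVVWZ3d2VVRENERERMuqqqqqqqqqqIZVVVVVZmZlVERDRFVVVMuqqqqqqqu6mHZVVVVVVVVUREQ0RVZlVdy6qqqqq7u6qXZVVVVVVVVVVUQ0RWZmVdy6qqqqu7u7qXZVVVVVVVVVVVQ0RWd3Zty7qqqqu7u6qHVVVVVVVVVmZlRERWeIh9y7qqqqqqqqmGVVVVVVVVZmZlVERWiJmNy7qqqqqqqpmGVVVVVVVVZmZVVURXiZmNzLurqqq7qph2VVVVVVVWZmZlVVVniaqe3Luqqqqqqph2VVVVVVVmZnZmVVVomrqu3buqqqmZmYd2VVVVVVVmZnd2ZVZ4mru+3LqpmYiIh3ZlVVVVVVZmZnd2ZWZ5q7u+3KqZiHd3dmZVVVVVVVZmZnd3ZmaJq7u9y6mIh3d3ZmVVVVVVVVZmZmd3ZmeJq6qtypmIiIh3dlVVVVVVVVZmZmd2ZmeJqqmcu6mYiIiIdlVVVVVVVVZmZmZmZmeJmZmLu6mZmIiIdmVVVVVVVWZmZmZmZmeIiZiLuqqZmZmIdmVVVVVVVWZmZmZmZmaIiIiLuqmZmZmYdlVVVVVVVmZmZmZmZmZ4iIeLuqmZmZmYhlVVVVVVVndmZmZmZmZ3d3d7upmZmZmZh2VVVVVVZ3h3d2ZmZmZmZnd6qpmZmZmZiGVVVVVVZ4iId3ZmZmZmZnd6qZmZmZmZmHZVVVVWZ4iId3ZmZmZmZmdqmZmZmZmZmYdmVWZmeImHd3d2Z2ZmZmZZmZmZmZmZmYd3Z3d3eJmHd3d3d2ZmVVVZmZmZmZmZqYiIiIh3eKmHd3d3d2ZmVVVZmZmZmZmZqpiIiZmIiZmIiIiId2ZVVVRJmZmZmZmZqpmZmamYmZmYiIiIh2VVVURJmZmZmZmZmpmaqqqZmZmZiId4h2VUREQ5mZmZmZqZqqmau7upmZmYiHd3h2VEREM5mZmZmqqqqqmqu7uqmZiIiHd3d2VERDM5mZmZmqqqqqqqu7u6mZiIiHd3dlRDMzM5mZmZmru7u6qru7u6mZmZiHd3ZlRDMzMw=="/>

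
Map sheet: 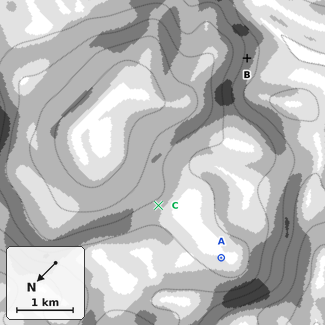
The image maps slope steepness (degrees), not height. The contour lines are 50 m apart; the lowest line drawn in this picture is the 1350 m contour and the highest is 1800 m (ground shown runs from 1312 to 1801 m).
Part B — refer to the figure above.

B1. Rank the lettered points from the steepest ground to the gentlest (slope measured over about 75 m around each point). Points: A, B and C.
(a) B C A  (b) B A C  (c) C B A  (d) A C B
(a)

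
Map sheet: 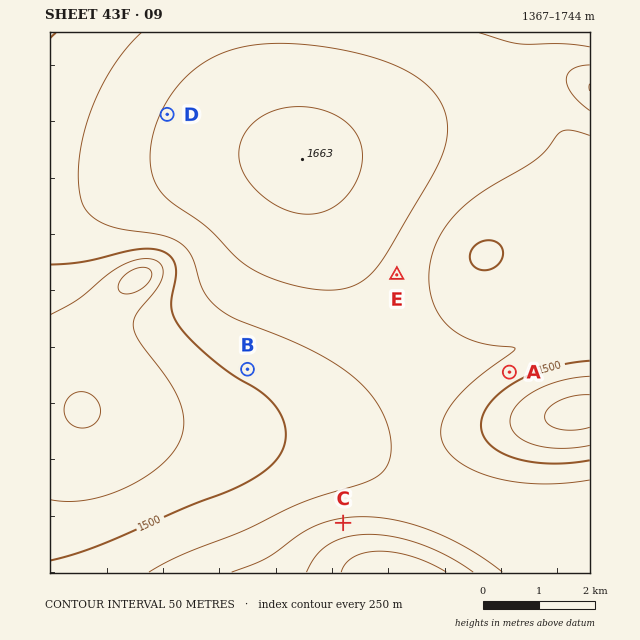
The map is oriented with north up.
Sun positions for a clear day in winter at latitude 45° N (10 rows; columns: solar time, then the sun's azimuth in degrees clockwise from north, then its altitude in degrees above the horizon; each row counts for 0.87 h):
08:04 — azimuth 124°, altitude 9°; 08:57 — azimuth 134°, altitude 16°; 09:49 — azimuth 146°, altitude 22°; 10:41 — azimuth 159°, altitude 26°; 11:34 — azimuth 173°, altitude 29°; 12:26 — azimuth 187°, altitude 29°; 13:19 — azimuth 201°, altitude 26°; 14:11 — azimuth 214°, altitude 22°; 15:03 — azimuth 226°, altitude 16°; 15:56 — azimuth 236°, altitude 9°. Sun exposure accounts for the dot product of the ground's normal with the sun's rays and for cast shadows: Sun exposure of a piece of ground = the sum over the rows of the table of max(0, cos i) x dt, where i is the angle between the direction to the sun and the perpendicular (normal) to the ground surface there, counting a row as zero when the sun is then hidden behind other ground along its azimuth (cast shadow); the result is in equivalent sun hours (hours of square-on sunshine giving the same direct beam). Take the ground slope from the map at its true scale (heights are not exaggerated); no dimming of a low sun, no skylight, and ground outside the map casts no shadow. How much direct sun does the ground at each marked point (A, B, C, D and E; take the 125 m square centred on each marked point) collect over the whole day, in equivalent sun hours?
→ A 3.7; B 3.3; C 2.1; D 2.9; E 3.1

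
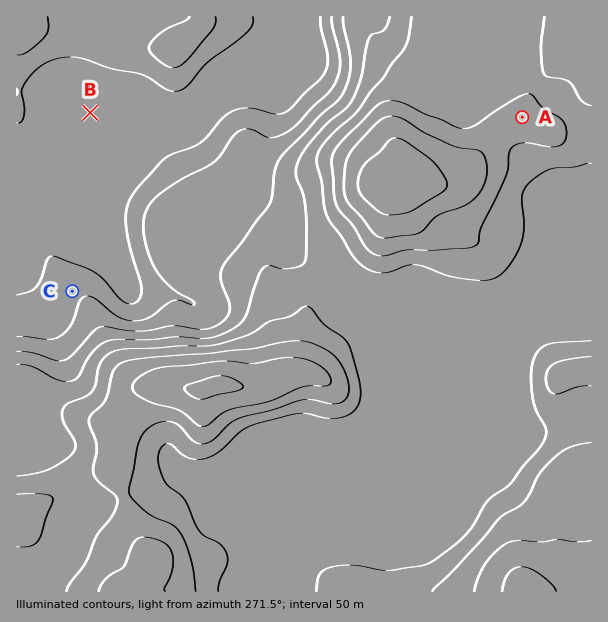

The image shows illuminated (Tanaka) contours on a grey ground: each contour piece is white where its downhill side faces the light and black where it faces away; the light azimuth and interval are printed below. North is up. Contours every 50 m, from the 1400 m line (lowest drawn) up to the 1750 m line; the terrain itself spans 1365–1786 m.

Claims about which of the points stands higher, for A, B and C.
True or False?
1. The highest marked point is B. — False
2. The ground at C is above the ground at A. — False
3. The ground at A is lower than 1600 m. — False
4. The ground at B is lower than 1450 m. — True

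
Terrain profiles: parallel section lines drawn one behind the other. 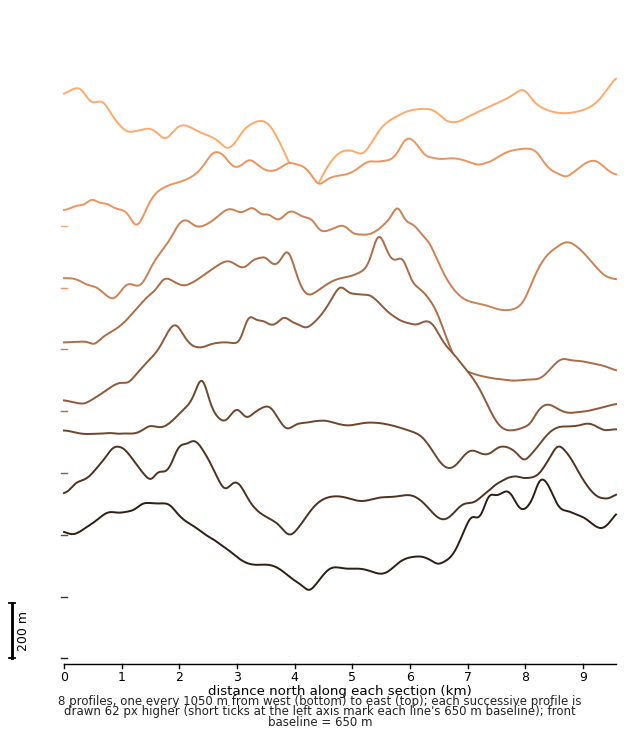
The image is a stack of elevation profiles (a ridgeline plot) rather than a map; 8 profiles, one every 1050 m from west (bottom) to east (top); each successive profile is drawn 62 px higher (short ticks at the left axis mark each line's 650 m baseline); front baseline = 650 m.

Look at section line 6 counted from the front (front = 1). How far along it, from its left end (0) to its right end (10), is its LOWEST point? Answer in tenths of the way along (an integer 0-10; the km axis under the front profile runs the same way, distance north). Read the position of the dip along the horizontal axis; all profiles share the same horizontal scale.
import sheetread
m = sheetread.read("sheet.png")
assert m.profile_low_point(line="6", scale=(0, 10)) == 8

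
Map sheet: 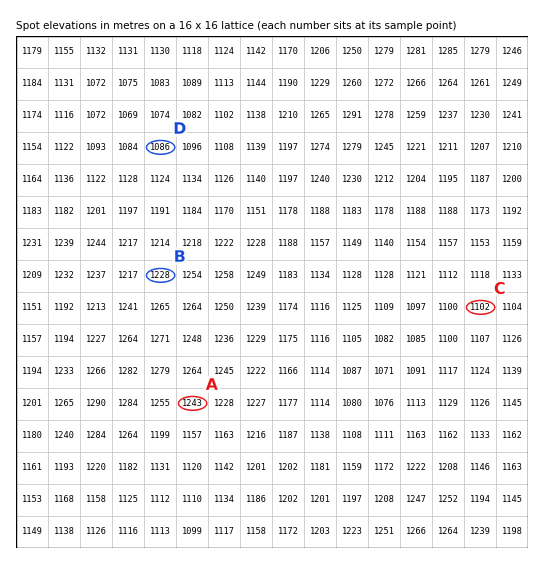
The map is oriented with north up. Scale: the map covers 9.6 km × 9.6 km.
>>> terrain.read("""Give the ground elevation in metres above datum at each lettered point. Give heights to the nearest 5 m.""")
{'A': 1245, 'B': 1230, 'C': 1100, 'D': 1085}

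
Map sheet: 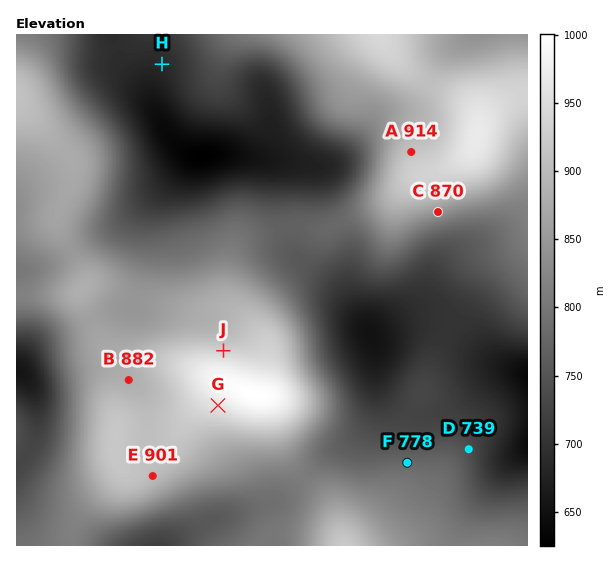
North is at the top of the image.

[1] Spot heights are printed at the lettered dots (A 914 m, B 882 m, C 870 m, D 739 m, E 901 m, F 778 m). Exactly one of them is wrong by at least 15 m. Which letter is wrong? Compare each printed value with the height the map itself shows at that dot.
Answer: C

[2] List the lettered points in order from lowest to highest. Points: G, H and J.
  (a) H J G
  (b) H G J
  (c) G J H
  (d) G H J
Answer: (a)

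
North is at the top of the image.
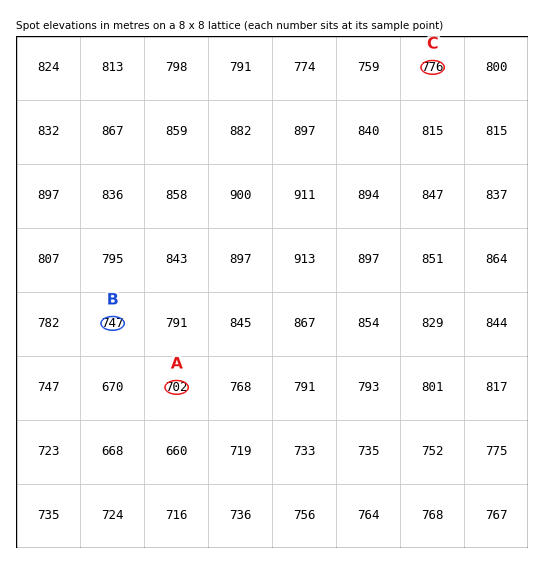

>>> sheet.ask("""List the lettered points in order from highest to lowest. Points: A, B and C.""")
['C', 'B', 'A']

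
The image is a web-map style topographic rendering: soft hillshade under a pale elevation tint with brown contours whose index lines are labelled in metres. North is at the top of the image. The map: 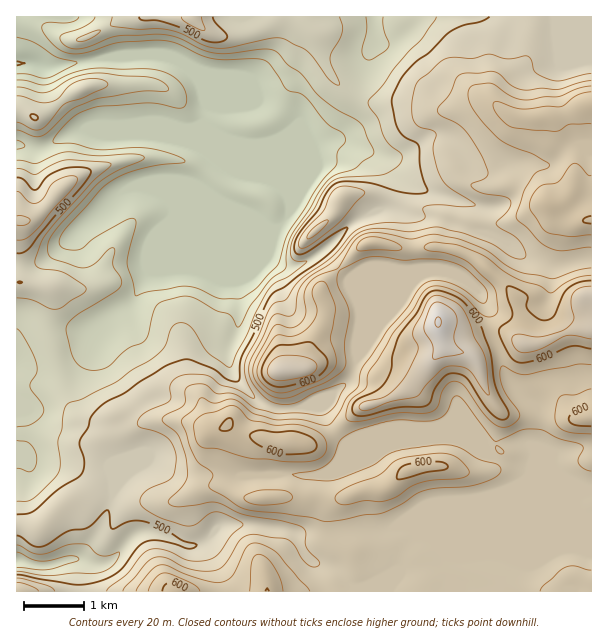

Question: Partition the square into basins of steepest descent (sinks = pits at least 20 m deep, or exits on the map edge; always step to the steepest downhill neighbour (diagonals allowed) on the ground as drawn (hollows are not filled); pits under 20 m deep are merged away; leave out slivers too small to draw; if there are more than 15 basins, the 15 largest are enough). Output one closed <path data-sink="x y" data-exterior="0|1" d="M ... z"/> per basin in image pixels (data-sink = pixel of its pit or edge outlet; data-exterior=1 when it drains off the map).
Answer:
<path data-sink="17 63" data-exterior="1" d="M591 16l-55 0-10 44-30 30-2 12 4 3-12-5-7 0-23 9-12 1-25-7-47 0-10-3-17-9-17-20-8-20-1-18-12-9-2-8-288 0-1 508 23 5 21-23 24-12 8-12 4-35 2-6 7-5 50-16 31 1 23 9 9 0 9-4 2 14-6 16 0 27 5 7 17 8 79-2 19 2-11 9-1 5 0 24-35 17-26 17-5 5 2 17 324 0z"/><path data-sink="17 561" data-exterior="1" d="M176 420l-29 1-45 17-6 9-4 35-4 9-8 7-11 2-9 6-21 23-23-4 1 67 249 0-1-17 5-5 26-17 35-17 0-24 1-5 10-9-102-2-12-6-5-7 0-27 6-16-1-14-3 0-7 4-9 0-17-8z"/><path data-sink="375 17" data-exterior="1" d="M534 16l-228 0 0 5 6 9 7 3 1 18 8 20 6 9 16 14 22 9 47 0 25 7 12-1 23-9 15 2 2-12 30-30 9-39z"/>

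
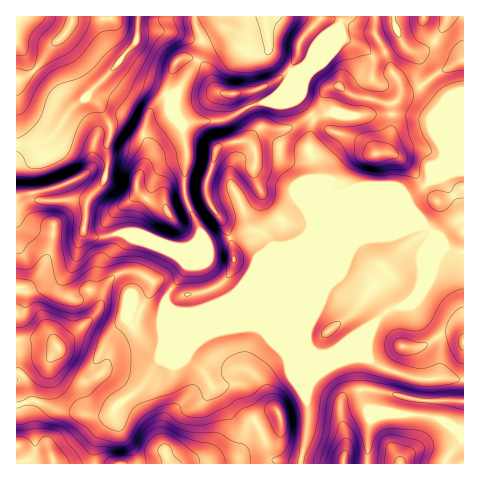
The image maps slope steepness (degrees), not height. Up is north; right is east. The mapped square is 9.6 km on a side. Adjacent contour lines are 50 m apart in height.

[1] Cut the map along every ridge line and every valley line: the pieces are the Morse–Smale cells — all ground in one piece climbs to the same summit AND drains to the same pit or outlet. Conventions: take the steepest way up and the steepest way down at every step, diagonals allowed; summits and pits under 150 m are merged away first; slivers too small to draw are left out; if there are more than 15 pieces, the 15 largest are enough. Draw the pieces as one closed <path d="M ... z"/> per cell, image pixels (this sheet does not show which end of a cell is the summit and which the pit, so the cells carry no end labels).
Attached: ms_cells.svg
<path d="M463 16l-121 0-3 10-21 17-10 20-11 7-11 17-15 13-21 6-26 14-35 3-6 0-2-2 5 26-2 45 4 12 12 26 0 5-2 4-10 8-21-1-27-11-7 1 42 18 11 11-2 7-15 20-4 8 2 4 9 7 19 0 16-5 12-4 19-13 115-48 15-3 14 0 32-12 9 1 19 21 9 4 8 0z"/><path d="M425 226l-12 1-27 11-14 0-15 3-115 48-21 14-26 8-19 0-9-7-2-4 4-8 15-20 2-7-11-11-15-7-9 23-18 24 0 11-4 10 0 7 4 6 12 9 16 0 8-16-1 21-8 19-11 16-10 12-19 13-11 13-5 1-43-4-25-11-19 3-1 59 284 1 8-36-2-30-9-23-8-11-2-7-23-24 50 20 11 1 14-6 10-9 25-15 15-14 15-5 14-14 11-25 0-23 3-9z"/><path d="M433 234l-4 9 0 23-13 28-12 11-19 7-11 12-25 15-10 9-10 5-10 1-50-21-3 1 21 23 2 7 8 11 9 23 2 30-7 31 0 5 66 0 3-41 4-6 7-2 24-1 25 2 11 4 19 10 4 0 0-178-18-4z"/><path d="M84 232l-6 13-2 15-14 17-30 14-16 0 1 113 19-3 25 11 33 4 15-1 11-13 22-16 18-25 8-19 0-22-7 17-16 0-8-5-8-10 4-28 18-24 9-18 0-4-37-15-26 5z"/><path d="M341 16l-202 0-3 25-20 25 15 13 21 7 16 9 9 21 6 7 41-3 26-14 16-4 8-4 12-11 6-13 16-11 10-20 21-17z"/><path d="M117 66l-30 30 14 12 8 15 1 11-3 10 1 16-3 20-18 21-3 30 13 7 21-5 22 2 27 11 21 1 10-8 2-9-12-26-4-12 2-45-5-25-13-27-16-9-21-7z"/><path d="M87 96l-20 17-15 24-19 7-17 1 1 145 15 1 30-14 9-8 5-9 2-15 6-14 3-30 18-21 3-20-1-16 3-10 0-8-9-18z"/><path d="M138 16l-122 1 1 127 16 0 13-3 7-5 14-23 21-18 47-52 2-5z"/><path d="M405 414l-24 1-10 5-3 8 0 36 77 0 6-12 13-13-1-9-22-10-18-5z"/><path d="M463 440l-15 16-2 8 18-1z"/>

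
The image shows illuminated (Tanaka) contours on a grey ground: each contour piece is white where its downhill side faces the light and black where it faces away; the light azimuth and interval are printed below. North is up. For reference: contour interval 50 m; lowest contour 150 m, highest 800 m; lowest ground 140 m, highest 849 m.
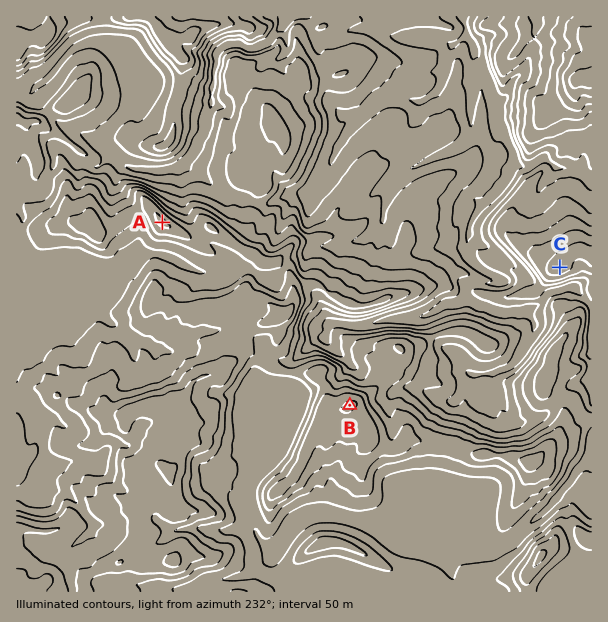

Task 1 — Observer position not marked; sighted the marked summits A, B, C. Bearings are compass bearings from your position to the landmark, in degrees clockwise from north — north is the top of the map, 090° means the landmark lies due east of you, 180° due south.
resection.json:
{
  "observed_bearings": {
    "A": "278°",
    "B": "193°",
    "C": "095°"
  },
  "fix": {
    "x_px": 385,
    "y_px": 253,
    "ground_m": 360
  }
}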